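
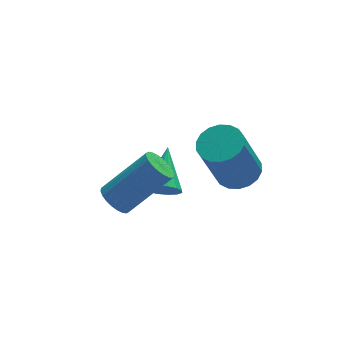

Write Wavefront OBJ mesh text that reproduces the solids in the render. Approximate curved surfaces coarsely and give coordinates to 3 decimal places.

v 1.099 2.925 -0.011
v 1.438 2.514 0.378
v 1.741 4.255 0.831
v 1.647 2.58 0.116
v 1.709 2.738 -0.18
v 1.608 2.946 -0.432
v 1.37 3.149 -0.57
v 1.06 3.291 -0.559
v 0.76 3.336 -0.401
v 0.551 3.271 -0.139
v 0.489 3.113 0.157
v 0.591 2.904 0.409
v 0.828 2.702 0.547
v 1.138 2.559 0.536
v 3.392 2.158 1.029
v 4.087 2.375 1.334
v 3.324 2.04 3.316
v 2.628 1.822 3.011
v 3.911 2.679 1.317
v 3.148 2.343 3.299
v 3.631 2.879 1.244
v 2.868 2.544 3.225
v 3.305 2.937 1.127
v 2.541 2.601 3.109
v 2.995 2.84 0.992
v 2.232 2.505 2.974
v 2.764 2.608 0.864
v 2.001 2.273 2.845
v 2.657 2.287 0.768
v 1.894 1.951 2.75
v 2.696 1.94 0.724
v 1.933 1.605 2.706
v 2.872 1.637 0.741
v 2.109 1.301 2.723
v 3.152 1.436 0.815
v 2.389 1.101 2.796
v 3.479 1.379 0.931
v 2.715 1.043 2.913
v 3.788 1.475 1.066
v 3.025 1.14 3.048
v 4.019 1.707 1.195
v 3.256 1.372 3.176
v 4.126 2.029 1.29
v 3.363 1.693 3.272
v -0.761 2.011 0.987
v -0.389 2.318 0.598
v 1.094 2.276 1.983
v 0.721 1.969 2.373
v -0.494 2.5 0.716
v 0.989 2.459 2.102
v -0.641 2.609 0.876
v 0.842 2.567 2.261
v -0.805 2.626 1.052
v 0.678 2.584 2.438
v -0.963 2.549 1.219
v 0.52 2.508 2.605
v -1.09 2.391 1.35
v 0.393 2.349 2.736
v -1.167 2.175 1.426
v 0.316 2.133 2.812
v -1.183 1.934 1.436
v 0.3 1.892 2.821
v -1.134 1.704 1.377
v 0.349 1.662 2.762
v -1.029 1.521 1.258
v 0.454 1.48 2.644
v -0.882 1.413 1.099
v 0.601 1.371 2.484
v -0.718 1.396 0.922
v 0.765 1.354 2.308
v -0.56 1.472 0.755
v 0.923 1.431 2.141
v -0.433 1.631 0.624
v 1.05 1.589 2.01
v -0.356 1.847 0.548
v 1.127 1.805 1.934
v -0.34 2.088 0.539
v 1.143 2.046 1.924
f 2 1 4
f 2 4 3
f 4 1 5
f 4 5 3
f 5 1 6
f 5 6 3
f 6 1 7
f 6 7 3
f 7 1 8
f 7 8 3
f 8 1 9
f 8 9 3
f 9 1 10
f 9 10 3
f 10 1 11
f 10 11 3
f 11 1 12
f 11 12 3
f 12 1 13
f 12 13 3
f 13 1 14
f 13 14 3
f 14 1 2
f 14 2 3
f 16 15 19
f 16 19 17
f 17 19 20
f 17 20 18
f 19 15 21
f 19 21 20
f 20 21 22
f 20 22 18
f 21 15 23
f 21 23 22
f 22 23 24
f 22 24 18
f 23 15 25
f 23 25 24
f 24 25 26
f 24 26 18
f 25 15 27
f 25 27 26
f 26 27 28
f 26 28 18
f 27 15 29
f 27 29 28
f 28 29 30
f 28 30 18
f 29 15 31
f 29 31 30
f 30 31 32
f 30 32 18
f 31 15 33
f 31 33 32
f 32 33 34
f 32 34 18
f 33 15 35
f 33 35 34
f 34 35 36
f 34 36 18
f 35 15 37
f 35 37 36
f 36 37 38
f 36 38 18
f 37 15 39
f 37 39 38
f 38 39 40
f 38 40 18
f 39 15 41
f 39 41 40
f 40 41 42
f 40 42 18
f 41 15 43
f 41 43 42
f 42 43 44
f 42 44 18
f 43 15 16
f 43 16 44
f 44 16 17
f 44 17 18
f 46 45 49
f 46 49 47
f 47 49 50
f 47 50 48
f 49 45 51
f 49 51 50
f 50 51 52
f 50 52 48
f 51 45 53
f 51 53 52
f 52 53 54
f 52 54 48
f 53 45 55
f 53 55 54
f 54 55 56
f 54 56 48
f 55 45 57
f 55 57 56
f 56 57 58
f 56 58 48
f 57 45 59
f 57 59 58
f 58 59 60
f 58 60 48
f 59 45 61
f 59 61 60
f 60 61 62
f 60 62 48
f 61 45 63
f 61 63 62
f 62 63 64
f 62 64 48
f 63 45 65
f 63 65 64
f 64 65 66
f 64 66 48
f 65 45 67
f 65 67 66
f 66 67 68
f 66 68 48
f 67 45 69
f 67 69 68
f 68 69 70
f 68 70 48
f 69 45 71
f 69 71 70
f 70 71 72
f 70 72 48
f 71 45 73
f 71 73 72
f 72 73 74
f 72 74 48
f 73 45 75
f 73 75 74
f 74 75 76
f 74 76 48
f 75 45 77
f 75 77 76
f 76 77 78
f 76 78 48
f 77 45 46
f 77 46 78
f 78 46 47
f 78 47 48



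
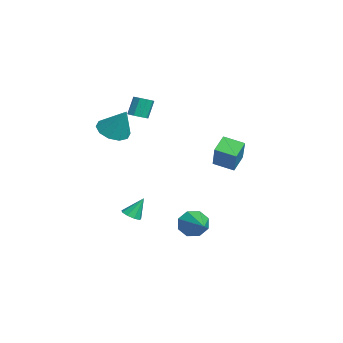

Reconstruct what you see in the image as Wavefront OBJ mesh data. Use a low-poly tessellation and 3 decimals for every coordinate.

v -3.028 2.234 0.694
v -1.87 2.115 2.145
v -2.479 3.289 0.343
v -1.322 3.17 1.794
v -2.278 1.63 0.046
v -1.121 1.511 1.497
v -1.73 2.685 -0.305
v -0.572 2.566 1.146
v -3.522 -2.197 3.29
v -3.06 -2.472 3.509
v -3.376 -2.097 4.648
v -3.838 -1.823 4.43
v -2.964 -2.099 3.413
v -3.28 -1.724 4.552
v -3.129 -1.772 3.26
v -3.445 -1.398 4.399
v -3.478 -1.644 3.121
v -3.793 -1.27 4.26
v -3.847 -1.775 3.061
v -4.163 -1.401 4.201
v -4.065 -2.104 3.109
v -4.381 -1.729 4.248
v -4.028 -2.476 3.242
v -4.344 -2.101 4.381
v -3.755 -2.718 3.397
v -4.071 -2.343 4.536
v -3.373 -2.716 3.503
v -3.688 -2.341 4.642
v 2.434 -0.198 -2.289
v 2.706 -0.573 -3.025
v 4.266 0.038 -1.731
v 2.639 0.087 -3.085
v 2.452 0.58 -2.678
v 2.254 0.617 -2.043
v 2.161 0.177 -1.552
v 2.228 -0.483 -1.493
v 2.415 -0.976 -1.899
v 2.613 -1.013 -2.534
v -1.518 -3.755 3.072
v -0.66 -4.105 2.785
v -0.762 -3.145 4.588
v -0.708 -3.542 2.583
v -1.066 -3.061 2.567
v -1.596 -2.845 2.745
v -2.097 -2.977 3.048
v -2.376 -3.405 3.36
v -2.328 -3.968 3.562
v -1.971 -4.449 3.577
v -1.44 -4.665 3.4
v -0.94 -4.533 3.097
v 2.825 -3.416 -1.31
v 3.3 -3.673 -1.127
v 2.755 -2.764 -0.21
v 3.39 -3.344 -1.316
v 3.216 -3.049 -1.502
v 2.859 -2.926 -1.598
v 2.486 -3.032 -1.559
v 2.271 -3.318 -1.403
v 2.316 -3.649 -1.203
v 2.598 -3.872 -1.053
v 2.987 -3.881 -1.023
f 2 4 1
f 5 2 1
f 1 4 3
f 3 5 1
f 2 8 4
f 6 2 5
f 6 8 2
f 4 8 3
f 7 5 3
f 3 8 7
f 7 6 5
f 8 6 7
f 10 9 13
f 10 13 11
f 11 13 14
f 11 14 12
f 13 9 15
f 13 15 14
f 14 15 16
f 14 16 12
f 15 9 17
f 15 17 16
f 16 17 18
f 16 18 12
f 17 9 19
f 17 19 18
f 18 19 20
f 18 20 12
f 19 9 21
f 19 21 20
f 20 21 22
f 20 22 12
f 21 9 23
f 21 23 22
f 22 23 24
f 22 24 12
f 23 9 25
f 23 25 24
f 24 25 26
f 24 26 12
f 25 9 27
f 25 27 26
f 26 27 28
f 26 28 12
f 27 9 10
f 27 10 28
f 28 10 11
f 28 11 12
f 30 29 32
f 30 32 31
f 32 29 33
f 32 33 31
f 33 29 34
f 33 34 31
f 34 29 35
f 34 35 31
f 35 29 36
f 35 36 31
f 36 29 37
f 36 37 31
f 37 29 38
f 37 38 31
f 38 29 30
f 38 30 31
f 40 39 42
f 40 42 41
f 42 39 43
f 42 43 41
f 43 39 44
f 43 44 41
f 44 39 45
f 44 45 41
f 45 39 46
f 45 46 41
f 46 39 47
f 46 47 41
f 47 39 48
f 47 48 41
f 48 39 49
f 48 49 41
f 49 39 50
f 49 50 41
f 50 39 40
f 50 40 41
f 52 51 54
f 52 54 53
f 54 51 55
f 54 55 53
f 55 51 56
f 55 56 53
f 56 51 57
f 56 57 53
f 57 51 58
f 57 58 53
f 58 51 59
f 58 59 53
f 59 51 60
f 59 60 53
f 60 51 61
f 60 61 53
f 61 51 52
f 61 52 53



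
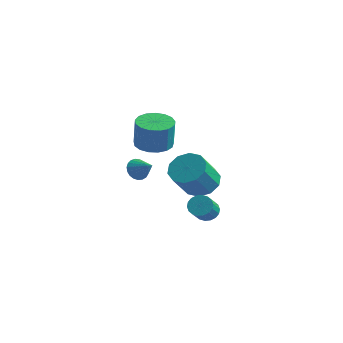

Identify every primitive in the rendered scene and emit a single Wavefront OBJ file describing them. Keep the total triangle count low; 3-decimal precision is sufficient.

v 3.375 -1.436 -0.285
v 3.791 -1.698 -0.694
v 4.061 -2.626 0.175
v 3.645 -2.364 0.585
v 3.953 -1.514 -0.548
v 4.223 -2.443 0.321
v 4 -1.315 -0.35
v 4.27 -2.243 0.519
v 3.923 -1.14 -0.139
v 4.194 -2.068 0.73
v 3.738 -1.023 0.043
v 4.008 -1.951 0.912
v 3.481 -0.988 0.16
v 3.751 -1.916 1.03
v 3.203 -1.042 0.19
v 3.473 -1.97 1.059
v 2.959 -1.174 0.125
v 3.229 -2.102 0.994
v 2.797 -1.357 -0.021
v 3.067 -2.286 0.848
v 2.75 -1.557 -0.219
v 3.02 -2.485 0.65
v 2.826 -1.732 -0.43
v 3.097 -2.66 0.439
v 3.012 -1.849 -0.612
v 3.282 -2.777 0.257
v 3.269 -1.884 -0.73
v 3.539 -2.812 0.14
v 3.547 -1.83 -0.759
v 3.817 -2.758 0.11
v -1.722 -0.302 0.396
v -1.435 -0.648 -0.114
v -0.698 -0.438 1.064
v -1.36 -0.382 -0.174
v -1.347 -0.102 -0.136
v -1.4 0.143 -0.006
v -1.508 0.312 0.194
v -1.653 0.374 0.429
v -1.81 0.32 0.658
v -1.951 0.158 0.841
v -2.053 -0.083 0.948
v -2.098 -0.362 0.959
v -2.077 -0.631 0.872
v -1.995 -0.842 0.704
v -1.866 -0.96 0.482
v -1.712 -0.965 0.245
v -1.559 -0.854 0.034
v -3.009 2.663 0.623
v -1.999 2.456 0.489
v -1.8 2.33 2.183
v -2.811 2.537 2.317
v -2.015 2.952 0.528
v -1.816 2.826 2.222
v -2.258 3.382 0.589
v -2.06 3.256 2.282
v -2.674 3.647 0.657
v -2.476 3.521 2.351
v -3.167 3.687 0.718
v -2.968 3.561 2.412
v -3.623 3.492 0.757
v -3.425 3.366 2.451
v -3.939 3.107 0.765
v -3.74 2.981 2.459
v -4.042 2.621 0.741
v -3.843 2.495 2.435
v -3.908 2.144 0.69
v -3.71 2.018 2.384
v -3.568 1.786 0.623
v -3.37 1.66 2.317
v -3.101 1.629 0.557
v -2.902 1.503 2.251
v -2.612 1.709 0.506
v -2.414 1.583 2.199
v -2.214 2.008 0.481
v -2.016 1.881 2.175
v 1.666 0.444 0.32
v 2.694 0.504 0.364
v 2.701 -0.703 1.844
v 1.674 -0.764 1.8
v 2.453 0.96 0.737
v 2.461 -0.247 2.218
v 1.912 1.219 0.951
v 1.92 0.012 2.431
v 1.277 1.182 0.924
v 1.285 -0.025 2.404
v 0.791 0.862 0.666
v 0.799 -0.345 2.146
v 0.639 0.383 0.276
v 0.646 -0.824 1.756
v 0.879 -0.073 -0.098
v 0.887 -1.28 1.383
v 1.42 -0.332 -0.311
v 1.428 -1.539 1.169
v 2.055 -0.295 -0.284
v 2.063 -1.502 1.196
v 2.541 0.025 -0.026
v 2.549 -1.182 1.454
f 2 1 5
f 2 5 3
f 3 5 6
f 3 6 4
f 5 1 7
f 5 7 6
f 6 7 8
f 6 8 4
f 7 1 9
f 7 9 8
f 8 9 10
f 8 10 4
f 9 1 11
f 9 11 10
f 10 11 12
f 10 12 4
f 11 1 13
f 11 13 12
f 12 13 14
f 12 14 4
f 13 1 15
f 13 15 14
f 14 15 16
f 14 16 4
f 15 1 17
f 15 17 16
f 16 17 18
f 16 18 4
f 17 1 19
f 17 19 18
f 18 19 20
f 18 20 4
f 19 1 21
f 19 21 20
f 20 21 22
f 20 22 4
f 21 1 23
f 21 23 22
f 22 23 24
f 22 24 4
f 23 1 25
f 23 25 24
f 24 25 26
f 24 26 4
f 25 1 27
f 25 27 26
f 26 27 28
f 26 28 4
f 27 1 29
f 27 29 28
f 28 29 30
f 28 30 4
f 29 1 2
f 29 2 30
f 30 2 3
f 30 3 4
f 32 31 34
f 32 34 33
f 34 31 35
f 34 35 33
f 35 31 36
f 35 36 33
f 36 31 37
f 36 37 33
f 37 31 38
f 37 38 33
f 38 31 39
f 38 39 33
f 39 31 40
f 39 40 33
f 40 31 41
f 40 41 33
f 41 31 42
f 41 42 33
f 42 31 43
f 42 43 33
f 43 31 44
f 43 44 33
f 44 31 45
f 44 45 33
f 45 31 46
f 45 46 33
f 46 31 47
f 46 47 33
f 47 31 32
f 47 32 33
f 49 48 52
f 49 52 50
f 50 52 53
f 50 53 51
f 52 48 54
f 52 54 53
f 53 54 55
f 53 55 51
f 54 48 56
f 54 56 55
f 55 56 57
f 55 57 51
f 56 48 58
f 56 58 57
f 57 58 59
f 57 59 51
f 58 48 60
f 58 60 59
f 59 60 61
f 59 61 51
f 60 48 62
f 60 62 61
f 61 62 63
f 61 63 51
f 62 48 64
f 62 64 63
f 63 64 65
f 63 65 51
f 64 48 66
f 64 66 65
f 65 66 67
f 65 67 51
f 66 48 68
f 66 68 67
f 67 68 69
f 67 69 51
f 68 48 70
f 68 70 69
f 69 70 71
f 69 71 51
f 70 48 72
f 70 72 71
f 71 72 73
f 71 73 51
f 72 48 74
f 72 74 73
f 73 74 75
f 73 75 51
f 74 48 49
f 74 49 75
f 75 49 50
f 75 50 51
f 77 76 80
f 77 80 78
f 78 80 81
f 78 81 79
f 80 76 82
f 80 82 81
f 81 82 83
f 81 83 79
f 82 76 84
f 82 84 83
f 83 84 85
f 83 85 79
f 84 76 86
f 84 86 85
f 85 86 87
f 85 87 79
f 86 76 88
f 86 88 87
f 87 88 89
f 87 89 79
f 88 76 90
f 88 90 89
f 89 90 91
f 89 91 79
f 90 76 92
f 90 92 91
f 91 92 93
f 91 93 79
f 92 76 94
f 92 94 93
f 93 94 95
f 93 95 79
f 94 76 96
f 94 96 95
f 95 96 97
f 95 97 79
f 96 76 77
f 96 77 97
f 97 77 78
f 97 78 79



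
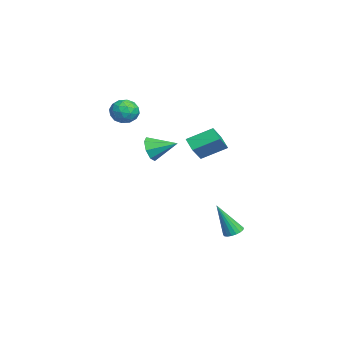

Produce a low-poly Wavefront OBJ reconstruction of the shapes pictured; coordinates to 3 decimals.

v 0.219 -1.261 1.171
v 0.58 -1.588 1.818
v 0.561 0.101 1.669
v 0.97 -1.512 1.342
v 0.92 -1.289 0.765
v 0.459 -1.049 0.427
v -0.142 -0.933 0.524
v -0.532 -1.01 1
v -0.482 -1.233 1.576
v -0.021 -1.473 1.915
v 0.466 0.951 1.3
v 1.485 0.478 2.263
v 0.417 2.321 2.023
v 1.437 1.848 2.987
v 1.103 1.252 0.773
v 2.123 0.779 1.737
v 1.055 2.622 1.497
v 2.074 2.149 2.46
v -0.818 -1.863 3.752
v -0.267 -1.962 3.138
v -0.753 -3.178 4.022
v -0.202 -3.277 3.408
v 0.012 -2.863 4.095
v -0.028 -2.05 3.928
v -0.992 -3.09 3.232
v -1.032 -2.277 3.065
v -0.375 -2.72 2.816
v 0.246 -2.58 3.35
v -1.266 -2.56 3.81
v -0.645 -2.42 4.344
v -0.548 -1.797 3.421
v -0.472 -3.343 3.739
v -0.346 -3.1 4.143
v -0.022 -3.158 3.782
v -0.407 -1.849 3.886
v -0.084 -1.907 3.525
v 0.08 -2.437 4.088
v -0.936 -3.233 3.635
v -0.613 -3.291 3.274
v -0.998 -1.982 3.378
v -0.674 -2.04 3.017
v -1.1 -2.703 3.072
v -0.288 -2.301 2.871
v -0.25 -3.074 3.03
v -0.714 -2.964 2.926
v -0.738 -2.486 2.828
v 0.077 -2.219 3.185
v 0.115 -2.991 3.344
v 0.241 -2.748 3.748
v 0.218 -2.27 3.65
v 0.014 -2.664 2.996
v -1.135 -2.149 3.816
v -1.097 -2.921 3.975
v -1.238 -2.87 3.51
v -1.261 -2.392 3.412
v -0.77 -2.066 4.13
v -0.732 -2.839 4.289
v -0.282 -2.654 4.332
v -0.306 -2.176 4.234
v -1.034 -2.476 4.164
v 2.204 2.864 -3.913
v 2.756 2.742 -3.98
v 2.236 1.996 -2.067
v 2.762 2.971 -3.872
v 2.658 3.179 -3.772
v 2.463 3.325 -3.7
v 2.217 3.38 -3.67
v 1.969 3.333 -3.688
v 1.767 3.193 -3.75
v 1.651 2.987 -3.845
v 1.645 2.758 -3.953
v 1.75 2.55 -4.053
v 1.944 2.404 -4.125
v 2.19 2.349 -4.155
v 2.439 2.396 -4.137
v 2.641 2.536 -4.075
f 2 1 4
f 2 4 3
f 4 1 5
f 4 5 3
f 5 1 6
f 5 6 3
f 6 1 7
f 6 7 3
f 7 1 8
f 7 8 3
f 8 1 9
f 8 9 3
f 9 1 10
f 9 10 3
f 10 1 2
f 10 2 3
f 12 14 11
f 15 12 11
f 11 14 13
f 13 15 11
f 12 18 14
f 16 12 15
f 16 18 12
f 14 18 13
f 17 15 13
f 13 18 17
f 17 16 15
f 18 16 17
f 19 56 35
f 56 30 59
f 35 59 24
f 56 59 35
f 19 35 31
f 35 24 36
f 31 36 20
f 35 36 31
f 19 31 40
f 31 20 41
f 40 41 26
f 31 41 40
f 19 40 52
f 40 26 55
f 52 55 29
f 40 55 52
f 19 52 56
f 52 29 60
f 56 60 30
f 52 60 56
f 20 36 47
f 36 24 50
f 47 50 28
f 36 50 47
f 24 59 37
f 59 30 58
f 37 58 23
f 59 58 37
f 30 60 57
f 60 29 53
f 57 53 21
f 60 53 57
f 29 55 54
f 55 26 42
f 54 42 25
f 55 42 54
f 26 41 46
f 41 20 43
f 46 43 27
f 41 43 46
f 22 48 34
f 48 28 49
f 34 49 23
f 48 49 34
f 22 34 32
f 34 23 33
f 32 33 21
f 34 33 32
f 22 32 39
f 32 21 38
f 39 38 25
f 32 38 39
f 22 39 44
f 39 25 45
f 44 45 27
f 39 45 44
f 22 44 48
f 44 27 51
f 48 51 28
f 44 51 48
f 23 49 37
f 49 28 50
f 37 50 24
f 49 50 37
f 21 33 57
f 33 23 58
f 57 58 30
f 33 58 57
f 25 38 54
f 38 21 53
f 54 53 29
f 38 53 54
f 27 45 46
f 45 25 42
f 46 42 26
f 45 42 46
f 28 51 47
f 51 27 43
f 47 43 20
f 51 43 47
f 62 61 64
f 62 64 63
f 64 61 65
f 64 65 63
f 65 61 66
f 65 66 63
f 66 61 67
f 66 67 63
f 67 61 68
f 67 68 63
f 68 61 69
f 68 69 63
f 69 61 70
f 69 70 63
f 70 61 71
f 70 71 63
f 71 61 72
f 71 72 63
f 72 61 73
f 72 73 63
f 73 61 74
f 73 74 63
f 74 61 75
f 74 75 63
f 75 61 76
f 75 76 63
f 76 61 62
f 76 62 63



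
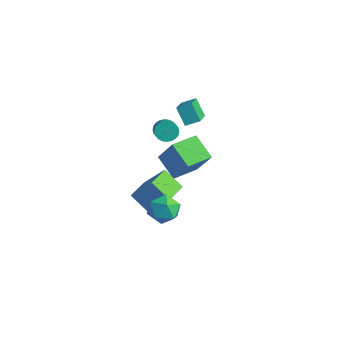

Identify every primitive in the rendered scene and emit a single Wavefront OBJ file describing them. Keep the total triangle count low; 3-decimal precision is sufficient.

v -1.494 1.21 -1.109
v -2.914 1.282 -0.16
v -1.444 2.879 -1.16
v -2.864 2.95 -0.211
v -0.276 1.23 0.711
v -1.696 1.301 1.66
v -0.226 2.898 0.66
v -1.646 2.97 1.609
v 2.715 -2.402 1.739
v 3.47 -2.695 1.173
v 2.67 -3.845 2.427
v 3.425 -4.138 1.861
v 3.572 -3.466 2.57
v 3.599 -2.574 2.145
v 2.541 -3.966 1.455
v 2.568 -3.074 1.03
v 3.362 -3.662 0.997
v 3.999 -3.353 1.687
v 2.141 -3.187 1.913
v 2.778 -2.878 2.603
v -3.341 2.963 2.968
v -2.836 3.64 3.331
v -4.474 4.289 2.074
v -3.969 4.966 2.437
v -2.551 2.934 1.923
v -2.046 3.611 2.286
v -3.684 4.26 1.029
v -3.179 4.937 1.392
v -4.164 2.821 0.678
v -3.681 3.071 0.237
v -2.894 2.55 0.801
v -3.376 2.299 1.242
v -3.687 3.268 0.426
v -2.9 2.746 0.991
v -3.765 3.396 0.654
v -2.978 2.874 1.219
v -3.904 3.437 0.886
v -3.117 2.915 1.45
v -4.083 3.384 1.086
v -3.296 2.862 1.65
v -4.274 3.245 1.224
v -3.486 2.724 1.788
v -4.447 3.042 1.278
v -3.66 2.52 1.843
v -4.578 2.805 1.242
v -3.791 2.283 1.806
v -4.646 2.57 1.119
v -3.859 2.049 1.683
v -4.64 2.374 0.929
v -3.853 1.852 1.494
v -4.562 2.246 0.701
v -3.775 1.724 1.266
v -4.423 2.205 0.47
v -3.636 1.683 1.034
v -4.244 2.258 0.27
v -3.457 1.736 0.834
v -4.054 2.396 0.132
v -3.266 1.875 0.696
v -3.88 2.6 0.077
v -3.093 2.078 0.642
v -3.749 2.837 0.114
v -2.962 2.315 0.678
v -0.452 -2.638 0.237
v 0.442 -1.934 1.514
v -1.266 -1.051 -0.068
v -0.373 -0.347 1.209
v 0.613 -2.273 -0.709
v 1.506 -1.569 0.568
v -0.202 -0.686 -1.014
v 0.692 0.018 0.263
f 2 4 1
f 5 2 1
f 1 4 3
f 3 5 1
f 2 8 4
f 6 2 5
f 6 8 2
f 4 8 3
f 7 5 3
f 3 8 7
f 7 6 5
f 8 6 7
f 9 20 14
f 9 14 10
f 9 10 16
f 9 16 19
f 9 19 20
f 10 14 18
f 14 20 13
f 20 19 11
f 19 16 15
f 16 10 17
f 12 18 13
f 12 13 11
f 12 11 15
f 12 15 17
f 12 17 18
f 13 18 14
f 11 13 20
f 15 11 19
f 17 15 16
f 18 17 10
f 22 24 21
f 25 22 21
f 21 24 23
f 23 25 21
f 22 28 24
f 26 22 25
f 26 28 22
f 24 28 23
f 27 25 23
f 23 28 27
f 27 26 25
f 28 26 27
f 30 29 33
f 30 33 31
f 31 33 34
f 31 34 32
f 33 29 35
f 33 35 34
f 34 35 36
f 34 36 32
f 35 29 37
f 35 37 36
f 36 37 38
f 36 38 32
f 37 29 39
f 37 39 38
f 38 39 40
f 38 40 32
f 39 29 41
f 39 41 40
f 40 41 42
f 40 42 32
f 41 29 43
f 41 43 42
f 42 43 44
f 42 44 32
f 43 29 45
f 43 45 44
f 44 45 46
f 44 46 32
f 45 29 47
f 45 47 46
f 46 47 48
f 46 48 32
f 47 29 49
f 47 49 48
f 48 49 50
f 48 50 32
f 49 29 51
f 49 51 50
f 50 51 52
f 50 52 32
f 51 29 53
f 51 53 52
f 52 53 54
f 52 54 32
f 53 29 55
f 53 55 54
f 54 55 56
f 54 56 32
f 55 29 57
f 55 57 56
f 56 57 58
f 56 58 32
f 57 29 59
f 57 59 58
f 58 59 60
f 58 60 32
f 59 29 61
f 59 61 60
f 60 61 62
f 60 62 32
f 61 29 30
f 61 30 62
f 62 30 31
f 62 31 32
f 64 66 63
f 67 64 63
f 63 66 65
f 65 67 63
f 64 70 66
f 68 64 67
f 68 70 64
f 66 70 65
f 69 67 65
f 65 70 69
f 69 68 67
f 70 68 69



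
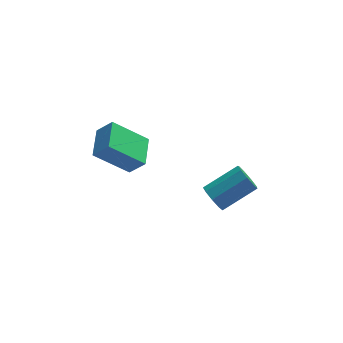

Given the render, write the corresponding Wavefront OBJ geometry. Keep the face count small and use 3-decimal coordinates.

v -3.438 -2.524 2.325
v -2.756 -2.785 3.135
v -3.154 -1.02 2.572
v -2.473 -1.281 3.381
v -1.867 -2.599 0.979
v -1.186 -2.86 1.788
v -1.584 -1.095 1.225
v -0.902 -1.356 2.035
v 1.968 -1.429 -2.681
v 2.202 -1.079 -3.302
v 3.845 -0.541 -2.38
v 3.612 -0.891 -1.759
v 1.932 -0.756 -3.009
v 3.575 -0.217 -2.087
v 1.679 -0.748 -2.563
v 3.322 -0.209 -1.641
v 1.561 -1.058 -2.172
v 3.204 -0.52 -1.25
v 1.634 -1.543 -2.019
v 3.277 -1.004 -1.097
v 1.863 -1.974 -2.176
v 3.507 -1.435 -1.254
v 2.142 -2.15 -2.569
v 3.785 -1.612 -1.647
v 2.339 -1.989 -3.015
v 3.982 -1.451 -2.092
v 2.363 -1.566 -3.304
v 4.006 -1.028 -2.382
f 2 4 1
f 5 2 1
f 1 4 3
f 3 5 1
f 2 8 4
f 6 2 5
f 6 8 2
f 4 8 3
f 7 5 3
f 3 8 7
f 7 6 5
f 8 6 7
f 10 9 13
f 10 13 11
f 11 13 14
f 11 14 12
f 13 9 15
f 13 15 14
f 14 15 16
f 14 16 12
f 15 9 17
f 15 17 16
f 16 17 18
f 16 18 12
f 17 9 19
f 17 19 18
f 18 19 20
f 18 20 12
f 19 9 21
f 19 21 20
f 20 21 22
f 20 22 12
f 21 9 23
f 21 23 22
f 22 23 24
f 22 24 12
f 23 9 25
f 23 25 24
f 24 25 26
f 24 26 12
f 25 9 27
f 25 27 26
f 26 27 28
f 26 28 12
f 27 9 10
f 27 10 28
f 28 10 11
f 28 11 12



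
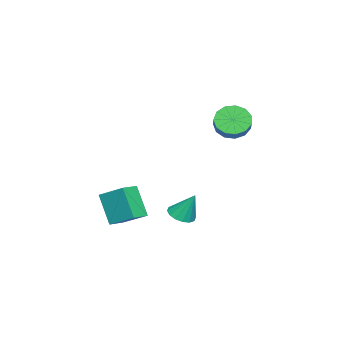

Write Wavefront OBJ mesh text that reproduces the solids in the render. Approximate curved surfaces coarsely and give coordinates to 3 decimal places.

v 0.315 -5.019 -2.36
v 0.631 -3.53 -1.517
v -0.716 -4.69 -2.555
v -0.4 -3.201 -1.712
v 0.92 -4.159 -4.108
v 1.236 -2.67 -3.265
v -0.111 -3.83 -4.303
v 0.205 -2.341 -3.46
v -2.593 1.188 2.512
v -2.148 1.505 1.698
v -1.183 1.889 2.375
v -1.627 1.572 3.188
v -2.448 1.928 1.886
v -1.483 2.312 2.563
v -2.794 2.117 2.273
v -1.829 2.501 2.949
v -3.077 2.01 2.735
v -2.111 2.394 3.412
v -3.205 1.643 3.127
v -2.239 2.027 3.804
v -3.139 1.131 3.323
v -2.174 1.515 4
v -2.9 0.637 3.262
v -1.934 1.021 3.939
v -2.563 0.318 2.962
v -1.597 0.702 3.639
v -2.236 0.276 2.52
v -1.27 0.659 3.196
v -2.022 0.522 2.074
v -1.056 0.906 2.751
v -1.989 0.981 1.768
v -1.024 1.365 2.445
v -2.263 -1.474 -4.183
v -1.444 -1.502 -4.225
v -2.157 -0.666 -2.657
v -1.551 -1.136 -4.411
v -1.849 -0.86 -4.536
v -2.258 -0.749 -4.567
v -2.668 -0.833 -4.495
v -2.969 -1.088 -4.339
v -3.081 -1.446 -4.141
v -2.974 -1.812 -3.955
v -2.676 -2.088 -3.83
v -2.268 -2.199 -3.799
v -1.858 -2.115 -3.871
v -1.556 -1.86 -4.027
f 2 4 1
f 5 2 1
f 1 4 3
f 3 5 1
f 2 8 4
f 6 2 5
f 6 8 2
f 4 8 3
f 7 5 3
f 3 8 7
f 7 6 5
f 8 6 7
f 10 9 13
f 10 13 11
f 11 13 14
f 11 14 12
f 13 9 15
f 13 15 14
f 14 15 16
f 14 16 12
f 15 9 17
f 15 17 16
f 16 17 18
f 16 18 12
f 17 9 19
f 17 19 18
f 18 19 20
f 18 20 12
f 19 9 21
f 19 21 20
f 20 21 22
f 20 22 12
f 21 9 23
f 21 23 22
f 22 23 24
f 22 24 12
f 23 9 25
f 23 25 24
f 24 25 26
f 24 26 12
f 25 9 27
f 25 27 26
f 26 27 28
f 26 28 12
f 27 9 29
f 27 29 28
f 28 29 30
f 28 30 12
f 29 9 31
f 29 31 30
f 30 31 32
f 30 32 12
f 31 9 10
f 31 10 32
f 32 10 11
f 32 11 12
f 34 33 36
f 34 36 35
f 36 33 37
f 36 37 35
f 37 33 38
f 37 38 35
f 38 33 39
f 38 39 35
f 39 33 40
f 39 40 35
f 40 33 41
f 40 41 35
f 41 33 42
f 41 42 35
f 42 33 43
f 42 43 35
f 43 33 44
f 43 44 35
f 44 33 45
f 44 45 35
f 45 33 46
f 45 46 35
f 46 33 34
f 46 34 35



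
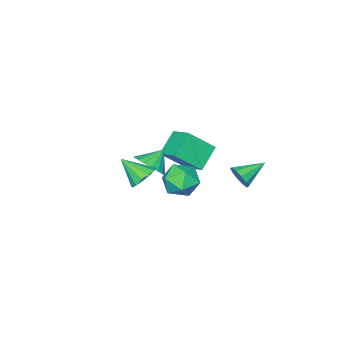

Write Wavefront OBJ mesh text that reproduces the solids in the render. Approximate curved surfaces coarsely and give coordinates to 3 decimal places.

v -0.066 2.382 -0.819
v 0.432 1.919 -0.058
v 0.128 1.041 -1.762
v 0.626 0.578 -1.001
v -0.374 0.763 -0.918
v -0.494 1.592 -0.336
v 1.054 1.368 -1.484
v 0.934 2.197 -0.902
v 1.124 1.293 -0.469
v 0.241 0.919 -0.12
v 0.319 2.041 -1.7
v -0.564 1.667 -1.351
v -3.218 -1.572 -3.341
v -4.399 -1.808 -2.381
v -2.999 -0.346 -2.77
v -4.18 -0.582 -1.81
v -2.08 -2.338 -2.13
v -3.261 -2.574 -1.17
v -1.861 -1.112 -1.559
v -3.042 -1.348 -0.599
v 0.964 0.076 -0.302
v 1.544 0.361 0.325
v 0.096 0.164 0.462
v 1.426 0.702 0.151
v 1.216 0.919 -0.113
v 0.957 0.969 -0.414
v 0.699 0.842 -0.693
v 0.493 0.563 -0.894
v 0.381 0.188 -0.978
v 0.385 -0.21 -0.928
v 0.503 -0.551 -0.754
v 0.713 -0.767 -0.491
v 0.972 -0.817 -0.189
v 1.23 -0.69 0.089
v 1.435 -0.411 0.291
v 1.547 -0.036 0.375
v -2.333 2.719 -1.431
v -2.003 3.147 -0.97
v -3.667 3.121 -0.849
v -2.091 3.379 -1.333
v -2.271 3.358 -1.732
v -2.475 3.094 -2.017
v -2.624 2.686 -2.077
v -2.663 2.29 -1.891
v -2.575 2.058 -1.529
v -2.395 2.079 -1.129
v -2.191 2.344 -0.845
v -2.041 2.752 -0.784
v 2.737 1.536 0.542
v 3.186 1.211 0.008
v 3.163 0.524 1.518
v 3.431 1.508 0.209
v 3.455 1.813 0.516
v 3.251 2.031 0.831
v 2.884 2.092 1.054
v 2.47 1.976 1.114
v 2.141 1.721 0.993
v 2.001 1.407 0.729
v 2.095 1.134 0.405
v 2.392 0.989 0.124
v 2.799 1.017 -0.024
f 1 12 6
f 1 6 2
f 1 2 8
f 1 8 11
f 1 11 12
f 2 6 10
f 6 12 5
f 12 11 3
f 11 8 7
f 8 2 9
f 4 10 5
f 4 5 3
f 4 3 7
f 4 7 9
f 4 9 10
f 5 10 6
f 3 5 12
f 7 3 11
f 9 7 8
f 10 9 2
f 14 16 13
f 17 14 13
f 13 16 15
f 15 17 13
f 14 20 16
f 18 14 17
f 18 20 14
f 16 20 15
f 19 17 15
f 15 20 19
f 19 18 17
f 20 18 19
f 22 21 24
f 22 24 23
f 24 21 25
f 24 25 23
f 25 21 26
f 25 26 23
f 26 21 27
f 26 27 23
f 27 21 28
f 27 28 23
f 28 21 29
f 28 29 23
f 29 21 30
f 29 30 23
f 30 21 31
f 30 31 23
f 31 21 32
f 31 32 23
f 32 21 33
f 32 33 23
f 33 21 34
f 33 34 23
f 34 21 35
f 34 35 23
f 35 21 36
f 35 36 23
f 36 21 22
f 36 22 23
f 38 37 40
f 38 40 39
f 40 37 41
f 40 41 39
f 41 37 42
f 41 42 39
f 42 37 43
f 42 43 39
f 43 37 44
f 43 44 39
f 44 37 45
f 44 45 39
f 45 37 46
f 45 46 39
f 46 37 47
f 46 47 39
f 47 37 48
f 47 48 39
f 48 37 38
f 48 38 39
f 50 49 52
f 50 52 51
f 52 49 53
f 52 53 51
f 53 49 54
f 53 54 51
f 54 49 55
f 54 55 51
f 55 49 56
f 55 56 51
f 56 49 57
f 56 57 51
f 57 49 58
f 57 58 51
f 58 49 59
f 58 59 51
f 59 49 60
f 59 60 51
f 60 49 61
f 60 61 51
f 61 49 50
f 61 50 51



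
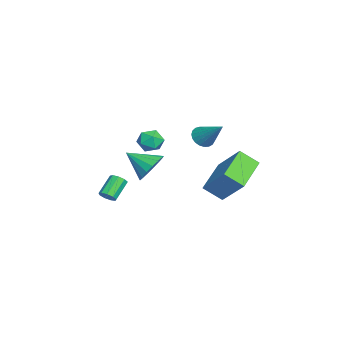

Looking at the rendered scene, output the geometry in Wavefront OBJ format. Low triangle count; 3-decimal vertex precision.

v -2.161 -3.421 -3.371
v -1.79 -3.392 -2.994
v -2.728 -2.87 -2.111
v -3.099 -2.899 -2.489
v -1.797 -3.083 -3.185
v -2.736 -2.562 -2.302
v -1.975 -2.933 -3.462
v -2.913 -2.411 -2.58
v -2.24 -3.011 -3.698
v -3.178 -2.489 -2.815
v -2.468 -3.28 -3.78
v -3.406 -2.759 -2.897
v -2.552 -3.616 -3.672
v -3.49 -3.094 -2.789
v -2.453 -3.86 -3.422
v -3.391 -3.338 -2.54
v -2.218 -3.899 -3.149
v -3.156 -3.377 -2.267
v -1.956 -3.714 -2.98
v -2.894 -3.192 -2.097
v -2.766 -1.41 1.175
v -2.378 -0.835 1.593
v -1.822 -1.385 0.267
v -1.434 -0.81 0.685
v -1.48 -1.563 0.979
v -2.063 -1.579 1.54
v -2.137 -0.641 0.32
v -2.72 -0.657 0.881
v -1.99 -0.36 1.065
v -1.584 -0.93 1.472
v -2.616 -1.29 0.388
v -2.21 -1.86 0.795
v 1.393 1.842 2.918
v 1.971 1.687 2.575
v 2.367 2.858 4.102
v 1.884 1.926 2.441
v 1.712 2.15 2.39
v 1.485 2.321 2.43
v 1.242 2.409 2.555
v 1.025 2.399 2.742
v 0.872 2.292 2.96
v 0.808 2.108 3.171
v 0.846 1.877 3.337
v 0.978 1.641 3.432
v 1.182 1.439 3.437
v 1.422 1.307 3.353
v 1.657 1.267 3.194
v 1.847 1.327 2.986
v 1.958 1.475 2.768
v 0.222 -0.854 0.023
v 1.2 -1.021 0.213
v -0.182 -2.206 0.917
v 1.058 -0.737 0.577
v 0.725 -0.48 0.815
v 0.276 -0.309 0.871
v -0.185 -0.263 0.733
v -0.552 -0.352 0.432
v -0.743 -0.556 0.038
v -0.712 -0.829 -0.36
v -0.467 -1.107 -0.671
v -0.065 -1.328 -0.822
v 0.404 -1.44 -0.78
v 0.83 -1.418 -0.554
v 1.118 -1.267 -0.196
v 0.975 2.6 0.752
v 1.974 3.7 2.25
v 1.035 3.595 -0.019
v 2.034 4.695 1.479
v 2.866 1.905 0.001
v 3.865 3.005 1.499
v 2.926 2.9 -0.77
v 3.925 4 0.728
f 2 1 5
f 2 5 3
f 3 5 6
f 3 6 4
f 5 1 7
f 5 7 6
f 6 7 8
f 6 8 4
f 7 1 9
f 7 9 8
f 8 9 10
f 8 10 4
f 9 1 11
f 9 11 10
f 10 11 12
f 10 12 4
f 11 1 13
f 11 13 12
f 12 13 14
f 12 14 4
f 13 1 15
f 13 15 14
f 14 15 16
f 14 16 4
f 15 1 17
f 15 17 16
f 16 17 18
f 16 18 4
f 17 1 19
f 17 19 18
f 18 19 20
f 18 20 4
f 19 1 2
f 19 2 20
f 20 2 3
f 20 3 4
f 21 32 26
f 21 26 22
f 21 22 28
f 21 28 31
f 21 31 32
f 22 26 30
f 26 32 25
f 32 31 23
f 31 28 27
f 28 22 29
f 24 30 25
f 24 25 23
f 24 23 27
f 24 27 29
f 24 29 30
f 25 30 26
f 23 25 32
f 27 23 31
f 29 27 28
f 30 29 22
f 34 33 36
f 34 36 35
f 36 33 37
f 36 37 35
f 37 33 38
f 37 38 35
f 38 33 39
f 38 39 35
f 39 33 40
f 39 40 35
f 40 33 41
f 40 41 35
f 41 33 42
f 41 42 35
f 42 33 43
f 42 43 35
f 43 33 44
f 43 44 35
f 44 33 45
f 44 45 35
f 45 33 46
f 45 46 35
f 46 33 47
f 46 47 35
f 47 33 48
f 47 48 35
f 48 33 49
f 48 49 35
f 49 33 34
f 49 34 35
f 51 50 53
f 51 53 52
f 53 50 54
f 53 54 52
f 54 50 55
f 54 55 52
f 55 50 56
f 55 56 52
f 56 50 57
f 56 57 52
f 57 50 58
f 57 58 52
f 58 50 59
f 58 59 52
f 59 50 60
f 59 60 52
f 60 50 61
f 60 61 52
f 61 50 62
f 61 62 52
f 62 50 63
f 62 63 52
f 63 50 64
f 63 64 52
f 64 50 51
f 64 51 52
f 66 68 65
f 69 66 65
f 65 68 67
f 67 69 65
f 66 72 68
f 70 66 69
f 70 72 66
f 68 72 67
f 71 69 67
f 67 72 71
f 71 70 69
f 72 70 71



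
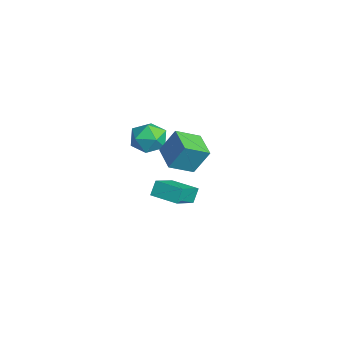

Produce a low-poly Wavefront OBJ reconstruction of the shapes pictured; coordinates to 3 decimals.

v -3.323 -2.374 -0.217
v -2.902 -2.971 0.786
v -5.018 -3.449 -0.146
v -4.597 -4.046 0.857
v -4.901 -2.845 0.932
v -3.854 -2.181 0.888
v -4.066 -4.239 -0.248
v -3.019 -3.575 -0.292
v -3.362 -4.124 0.766
v -3.877 -3.263 1.496
v -4.043 -3.157 -0.856
v -4.558 -2.296 -0.126
v 1.689 -3.814 3.05
v 1.908 -2.961 4.585
v 1.435 -2.348 2.271
v 1.654 -1.494 3.806
v 3.406 -3.686 2.734
v 3.625 -2.832 4.269
v 3.152 -2.219 1.955
v 3.371 -1.366 3.49
v -4.043 -2.098 -4.86
v -2.688 -3.398 -3.771
v -4.413 -1.695 -3.918
v -3.058 -2.994 -2.829
v -2.762 -0.806 -4.911
v -1.407 -2.105 -3.822
v -3.132 -0.402 -3.969
v -1.777 -1.702 -2.88
f 1 12 6
f 1 6 2
f 1 2 8
f 1 8 11
f 1 11 12
f 2 6 10
f 6 12 5
f 12 11 3
f 11 8 7
f 8 2 9
f 4 10 5
f 4 5 3
f 4 3 7
f 4 7 9
f 4 9 10
f 5 10 6
f 3 5 12
f 7 3 11
f 9 7 8
f 10 9 2
f 14 16 13
f 17 14 13
f 13 16 15
f 15 17 13
f 14 20 16
f 18 14 17
f 18 20 14
f 16 20 15
f 19 17 15
f 15 20 19
f 19 18 17
f 20 18 19
f 22 24 21
f 25 22 21
f 21 24 23
f 23 25 21
f 22 28 24
f 26 22 25
f 26 28 22
f 24 28 23
f 27 25 23
f 23 28 27
f 27 26 25
f 28 26 27



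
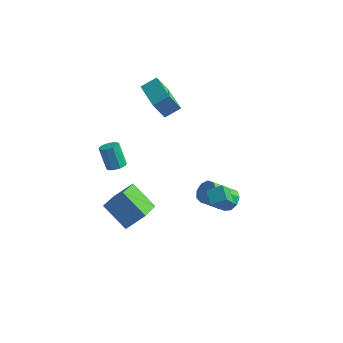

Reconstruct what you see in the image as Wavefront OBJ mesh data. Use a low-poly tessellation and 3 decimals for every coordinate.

v -3.804 3.202 2.375
v -4.193 2.705 3.511
v -3.224 3.833 2.849
v -3.614 3.337 3.986
v -2.426 1.983 2.314
v -2.816 1.487 3.451
v -1.847 2.615 2.789
v -2.236 2.118 3.925
v -1.708 -3.373 -1.95
v -3.074 -3.164 -0.893
v -2.141 -1.6 -2.861
v -3.508 -1.391 -1.804
v -0.952 -2.749 -1.096
v -2.319 -2.54 -0.039
v -1.386 -0.976 -2.007
v -2.752 -0.767 -0.95
v -1.842 -3.895 3.299
v -1.472 -4.17 3.518
v -1.988 -3.96 4.659
v -2.358 -3.685 4.441
v -1.376 -3.835 3.499
v -1.893 -3.625 4.64
v -1.499 -3.528 3.387
v -2.015 -3.318 4.528
v -1.782 -3.393 3.234
v -2.298 -3.183 4.375
v -2.093 -3.493 3.112
v -2.609 -3.283 4.253
v -2.286 -3.781 3.077
v -2.803 -3.571 4.218
v -2.272 -4.122 3.147
v -2.788 -3.912 4.288
v -2.056 -4.358 3.288
v -2.573 -4.147 4.429
v -1.74 -4.376 3.434
v -2.257 -4.166 4.575
v 1.807 -0.893 0.251
v 1.708 -1.516 1.065
v 2.477 -0.52 0.617
v 2.379 -1.143 1.432
v 2.341 -1.477 -0.132
v 2.243 -2.1 0.683
v 3.012 -1.104 0.235
v 2.913 -1.727 1.049
v 2.051 0.363 -1.105
v 2.398 -0.175 -1.303
v 1.556 -1.12 -0.214
v 1.209 -0.583 -0.015
v 2.614 0.032 -0.956
v 1.772 -0.914 0.133
v 2.567 0.393 -0.679
v 1.725 -0.552 0.41
v 2.279 0.741 -0.601
v 1.437 -0.205 0.489
v 1.883 0.911 -0.758
v 1.042 -0.034 0.331
v 1.567 0.825 -1.078
v 0.725 -0.12 0.011
v 1.476 0.522 -1.41
v 0.635 -0.423 -0.321
v 1.655 0.145 -1.599
v 0.813 -0.8 -0.51
v 2.019 -0.13 -1.557
v 1.177 -1.076 -0.468
f 2 4 1
f 5 2 1
f 1 4 3
f 3 5 1
f 2 8 4
f 6 2 5
f 6 8 2
f 4 8 3
f 7 5 3
f 3 8 7
f 7 6 5
f 8 6 7
f 10 12 9
f 13 10 9
f 9 12 11
f 11 13 9
f 10 16 12
f 14 10 13
f 14 16 10
f 12 16 11
f 15 13 11
f 11 16 15
f 15 14 13
f 16 14 15
f 18 17 21
f 18 21 19
f 19 21 22
f 19 22 20
f 21 17 23
f 21 23 22
f 22 23 24
f 22 24 20
f 23 17 25
f 23 25 24
f 24 25 26
f 24 26 20
f 25 17 27
f 25 27 26
f 26 27 28
f 26 28 20
f 27 17 29
f 27 29 28
f 28 29 30
f 28 30 20
f 29 17 31
f 29 31 30
f 30 31 32
f 30 32 20
f 31 17 33
f 31 33 32
f 32 33 34
f 32 34 20
f 33 17 35
f 33 35 34
f 34 35 36
f 34 36 20
f 35 17 18
f 35 18 36
f 36 18 19
f 36 19 20
f 38 40 37
f 41 38 37
f 37 40 39
f 39 41 37
f 38 44 40
f 42 38 41
f 42 44 38
f 40 44 39
f 43 41 39
f 39 44 43
f 43 42 41
f 44 42 43
f 46 45 49
f 46 49 47
f 47 49 50
f 47 50 48
f 49 45 51
f 49 51 50
f 50 51 52
f 50 52 48
f 51 45 53
f 51 53 52
f 52 53 54
f 52 54 48
f 53 45 55
f 53 55 54
f 54 55 56
f 54 56 48
f 55 45 57
f 55 57 56
f 56 57 58
f 56 58 48
f 57 45 59
f 57 59 58
f 58 59 60
f 58 60 48
f 59 45 61
f 59 61 60
f 60 61 62
f 60 62 48
f 61 45 63
f 61 63 62
f 62 63 64
f 62 64 48
f 63 45 46
f 63 46 64
f 64 46 47
f 64 47 48



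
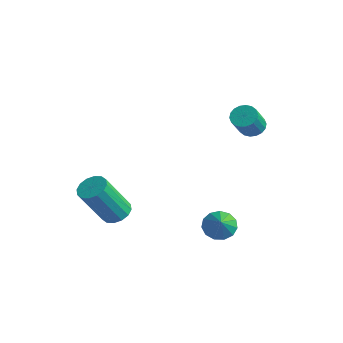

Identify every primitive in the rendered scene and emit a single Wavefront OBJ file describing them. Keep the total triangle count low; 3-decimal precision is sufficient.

v 3.409 -0.957 -1.637
v 3.966 -0.754 -1.99
v 4.051 -1.443 -0.903
v 3.888 -0.471 -1.735
v 3.659 -0.342 -1.449
v 3.35 -0.409 -1.222
v 3.059 -0.649 -1.128
v 2.88 -0.988 -1.195
v 2.869 -1.316 -1.402
v 3.028 -1.531 -1.684
v 3.309 -1.563 -1.951
v 3.621 -1.403 -2.119
v 3.866 -1.101 -2.133
v 2.765 1.182 2.796
v 3.162 1.546 2.948
v 3.452 0.843 3.876
v 3.055 0.478 3.724
v 2.961 1.627 3.072
v 3.252 0.924 4
v 2.722 1.62 3.142
v 3.013 0.917 4.07
v 2.491 1.526 3.143
v 2.782 0.823 4.071
v 2.315 1.364 3.075
v 2.605 0.66 4.003
v 2.227 1.165 2.952
v 2.518 0.462 3.88
v 2.246 0.97 2.798
v 2.537 0.267 3.726
v 2.368 0.817 2.644
v 2.658 0.114 3.572
v 2.568 0.736 2.52
v 2.859 0.033 3.448
v 2.807 0.743 2.45
v 3.098 0.04 3.378
v 3.038 0.837 2.449
v 3.329 0.134 3.377
v 3.215 1 2.517
v 3.505 0.296 3.445
v 3.302 1.198 2.64
v 3.593 0.495 3.568
v 3.283 1.393 2.794
v 3.574 0.69 3.722
v -0.176 -3.145 -1.803
v 0.444 -3.358 -1.878
v 0.297 -4.408 -0.112
v -0.324 -4.195 -0.037
v 0.471 -3.066 -1.702
v 0.324 -4.117 0.064
v 0.325 -2.796 -1.553
v 0.178 -3.846 0.212
v 0.045 -2.619 -1.471
v -0.103 -3.669 0.294
v -0.295 -2.582 -1.478
v -0.442 -3.633 0.288
v -0.603 -2.697 -1.572
v -0.75 -3.748 0.194
v -0.797 -2.932 -1.728
v -0.944 -3.982 0.038
v -0.824 -3.223 -1.904
v -0.971 -4.274 -0.138
v -0.678 -3.494 -2.052
v -0.825 -4.544 -0.287
v -0.397 -3.671 -2.134
v -0.545 -4.721 -0.369
v -0.058 -3.707 -2.128
v -0.205 -4.758 -0.362
v 0.25 -3.592 -2.034
v 0.103 -4.643 -0.268
f 2 1 4
f 2 4 3
f 4 1 5
f 4 5 3
f 5 1 6
f 5 6 3
f 6 1 7
f 6 7 3
f 7 1 8
f 7 8 3
f 8 1 9
f 8 9 3
f 9 1 10
f 9 10 3
f 10 1 11
f 10 11 3
f 11 1 12
f 11 12 3
f 12 1 13
f 12 13 3
f 13 1 2
f 13 2 3
f 15 14 18
f 15 18 16
f 16 18 19
f 16 19 17
f 18 14 20
f 18 20 19
f 19 20 21
f 19 21 17
f 20 14 22
f 20 22 21
f 21 22 23
f 21 23 17
f 22 14 24
f 22 24 23
f 23 24 25
f 23 25 17
f 24 14 26
f 24 26 25
f 25 26 27
f 25 27 17
f 26 14 28
f 26 28 27
f 27 28 29
f 27 29 17
f 28 14 30
f 28 30 29
f 29 30 31
f 29 31 17
f 30 14 32
f 30 32 31
f 31 32 33
f 31 33 17
f 32 14 34
f 32 34 33
f 33 34 35
f 33 35 17
f 34 14 36
f 34 36 35
f 35 36 37
f 35 37 17
f 36 14 38
f 36 38 37
f 37 38 39
f 37 39 17
f 38 14 40
f 38 40 39
f 39 40 41
f 39 41 17
f 40 14 42
f 40 42 41
f 41 42 43
f 41 43 17
f 42 14 15
f 42 15 43
f 43 15 16
f 43 16 17
f 45 44 48
f 45 48 46
f 46 48 49
f 46 49 47
f 48 44 50
f 48 50 49
f 49 50 51
f 49 51 47
f 50 44 52
f 50 52 51
f 51 52 53
f 51 53 47
f 52 44 54
f 52 54 53
f 53 54 55
f 53 55 47
f 54 44 56
f 54 56 55
f 55 56 57
f 55 57 47
f 56 44 58
f 56 58 57
f 57 58 59
f 57 59 47
f 58 44 60
f 58 60 59
f 59 60 61
f 59 61 47
f 60 44 62
f 60 62 61
f 61 62 63
f 61 63 47
f 62 44 64
f 62 64 63
f 63 64 65
f 63 65 47
f 64 44 66
f 64 66 65
f 65 66 67
f 65 67 47
f 66 44 68
f 66 68 67
f 67 68 69
f 67 69 47
f 68 44 45
f 68 45 69
f 69 45 46
f 69 46 47



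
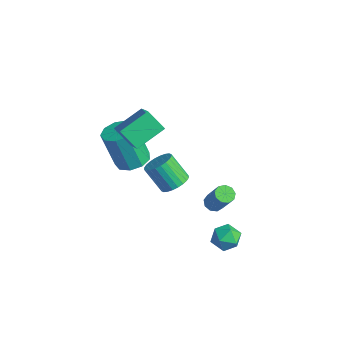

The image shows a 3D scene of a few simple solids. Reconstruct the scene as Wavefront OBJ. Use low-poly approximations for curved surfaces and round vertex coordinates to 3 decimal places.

v -0.589 1.302 -2.337
v -0.311 0.899 -2.514
v 0.607 0.896 -1.059
v 0.329 1.298 -0.883
v -0.157 1.205 -2.61
v 0.761 1.202 -1.155
v -0.205 1.556 -2.579
v 0.713 1.553 -1.124
v -0.433 1.788 -2.435
v 0.485 1.785 -0.98
v -0.734 1.792 -2.245
v 0.184 1.789 -0.79
v -0.967 1.567 -2.098
v -0.049 1.564 -0.644
v -1.023 1.218 -2.064
v -0.105 1.214 -0.609
v -0.876 0.907 -2.157
v 0.041 0.904 -0.702
v -0.595 0.782 -2.335
v 0.323 0.778 -0.88
v 0.531 -1.625 1.679
v 0.848 -1.094 2.085
v 0.046 -1.504 3.247
v -0.271 -2.035 2.841
v 0.62 -0.954 1.977
v -0.182 -1.363 3.139
v 0.378 -0.916 1.824
v -0.424 -1.325 2.985
v 0.16 -0.986 1.648
v -0.642 -1.395 2.81
v -0.002 -1.153 1.478
v -0.804 -1.563 2.639
v -0.083 -1.392 1.337
v -0.885 -1.802 2.499
v -0.07 -1.667 1.249
v -0.872 -2.077 2.411
v 0.034 -1.935 1.227
v -0.768 -2.345 2.388
v 0.214 -2.156 1.273
v -0.588 -2.566 2.435
v 0.442 -2.297 1.381
v -0.36 -2.706 2.543
v 0.684 -2.335 1.535
v -0.118 -2.744 2.696
v 0.902 -2.265 1.71
v 0.1 -2.674 2.872
v 1.064 -2.097 1.881
v 0.262 -2.507 3.042
v 1.145 -1.858 2.021
v 0.343 -2.268 3.183
v 1.132 -1.583 2.109
v 0.33 -1.993 3.271
v 1.028 -1.315 2.132
v 0.226 -1.725 3.293
v 1.494 -0.004 -2.081
v 1.901 0.634 -2.304
v 2.559 -0.514 -1.596
v 2.966 0.124 -1.819
v 2.435 0.178 -1.238
v 1.777 0.493 -1.538
v 2.683 -0.373 -2.362
v 2.025 -0.058 -2.662
v 2.636 0.406 -2.478
v 2.483 0.746 -1.783
v 1.977 -0.626 -2.117
v 1.824 -0.286 -1.422
v -3.465 -1.421 0.101
v -2.828 -0.866 0.382
v -3.339 -1.325 2.441
v -3.975 -1.879 2.159
v -3.353 -0.565 0.319
v -3.864 -1.024 2.378
v -3.93 -0.664 0.154
v -4.441 -1.123 2.212
v -4.29 -1.117 -0.036
v -4.801 -1.576 2.022
v -4.263 -1.712 -0.162
v -4.774 -2.171 1.896
v -3.863 -2.171 -0.165
v -4.374 -2.63 1.893
v -3.276 -2.278 -0.044
v -3.787 -2.737 2.015
v -2.778 -1.985 0.146
v -3.289 -2.444 2.204
v -2.6 -1.427 0.314
v -3.111 -1.886 2.372
v -3.138 -2.604 3.376
v -1.851 -3.055 4.374
v -3.153 -1.09 4.079
v -1.866 -1.54 5.078
v -2.334 -2.2 2.522
v -1.047 -2.65 3.521
v -2.349 -0.685 3.226
v -1.062 -1.136 4.224
f 2 1 5
f 2 5 3
f 3 5 6
f 3 6 4
f 5 1 7
f 5 7 6
f 6 7 8
f 6 8 4
f 7 1 9
f 7 9 8
f 8 9 10
f 8 10 4
f 9 1 11
f 9 11 10
f 10 11 12
f 10 12 4
f 11 1 13
f 11 13 12
f 12 13 14
f 12 14 4
f 13 1 15
f 13 15 14
f 14 15 16
f 14 16 4
f 15 1 17
f 15 17 16
f 16 17 18
f 16 18 4
f 17 1 19
f 17 19 18
f 18 19 20
f 18 20 4
f 19 1 2
f 19 2 20
f 20 2 3
f 20 3 4
f 22 21 25
f 22 25 23
f 23 25 26
f 23 26 24
f 25 21 27
f 25 27 26
f 26 27 28
f 26 28 24
f 27 21 29
f 27 29 28
f 28 29 30
f 28 30 24
f 29 21 31
f 29 31 30
f 30 31 32
f 30 32 24
f 31 21 33
f 31 33 32
f 32 33 34
f 32 34 24
f 33 21 35
f 33 35 34
f 34 35 36
f 34 36 24
f 35 21 37
f 35 37 36
f 36 37 38
f 36 38 24
f 37 21 39
f 37 39 38
f 38 39 40
f 38 40 24
f 39 21 41
f 39 41 40
f 40 41 42
f 40 42 24
f 41 21 43
f 41 43 42
f 42 43 44
f 42 44 24
f 43 21 45
f 43 45 44
f 44 45 46
f 44 46 24
f 45 21 47
f 45 47 46
f 46 47 48
f 46 48 24
f 47 21 49
f 47 49 48
f 48 49 50
f 48 50 24
f 49 21 51
f 49 51 50
f 50 51 52
f 50 52 24
f 51 21 53
f 51 53 52
f 52 53 54
f 52 54 24
f 53 21 22
f 53 22 54
f 54 22 23
f 54 23 24
f 55 66 60
f 55 60 56
f 55 56 62
f 55 62 65
f 55 65 66
f 56 60 64
f 60 66 59
f 66 65 57
f 65 62 61
f 62 56 63
f 58 64 59
f 58 59 57
f 58 57 61
f 58 61 63
f 58 63 64
f 59 64 60
f 57 59 66
f 61 57 65
f 63 61 62
f 64 63 56
f 68 67 71
f 68 71 69
f 69 71 72
f 69 72 70
f 71 67 73
f 71 73 72
f 72 73 74
f 72 74 70
f 73 67 75
f 73 75 74
f 74 75 76
f 74 76 70
f 75 67 77
f 75 77 76
f 76 77 78
f 76 78 70
f 77 67 79
f 77 79 78
f 78 79 80
f 78 80 70
f 79 67 81
f 79 81 80
f 80 81 82
f 80 82 70
f 81 67 83
f 81 83 82
f 82 83 84
f 82 84 70
f 83 67 85
f 83 85 84
f 84 85 86
f 84 86 70
f 85 67 68
f 85 68 86
f 86 68 69
f 86 69 70
f 88 90 87
f 91 88 87
f 87 90 89
f 89 91 87
f 88 94 90
f 92 88 91
f 92 94 88
f 90 94 89
f 93 91 89
f 89 94 93
f 93 92 91
f 94 92 93



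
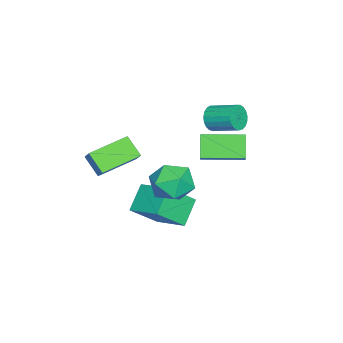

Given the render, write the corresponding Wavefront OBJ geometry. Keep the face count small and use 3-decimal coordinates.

v 3.311 1.788 2.333
v 4.034 2.001 2.975
v 2.713 3.832 2.329
v 3.437 4.045 2.97
v 4.163 2.035 1.29
v 4.887 2.248 1.931
v 3.566 4.079 1.285
v 4.289 4.292 1.927
v 1.043 -0.512 -4.087
v 2.066 -1.607 -2.719
v 1.916 1.181 -3.385
v 2.939 0.086 -2.016
v 2.301 -0.706 -5.184
v 3.324 -1.801 -3.815
v 3.174 0.987 -4.481
v 4.197 -0.108 -3.113
v 2.646 -1.652 -0.45
v 2.164 -2.489 0.464
v 3.394 -1.151 0.403
v 2.912 -1.989 1.317
v 4.188 -3.091 -0.957
v 3.706 -3.929 -0.043
v 4.936 -2.591 -0.104
v 4.454 -3.428 0.81
v 3.375 1.571 -1.416
v 4.376 0.832 -1.627
v 2.264 -0.072 -0.933
v 3.265 -0.811 -1.144
v 3.255 -0.029 -0.154
v 3.942 0.986 -0.452
v 2.698 -0.226 -2.108
v 3.385 0.789 -2.406
v 3.957 -0.279 -2.055
v 4.302 -0.157 -0.847
v 2.338 0.917 -1.713
v 2.683 1.039 -0.505
v -0.212 1.386 1.29
v 0.209 1.534 0.649
v 0.532 2.961 1.19
v 0.112 2.814 1.83
v -0.087 1.634 0.561
v 0.237 3.061 1.101
v -0.404 1.692 0.598
v -0.08 3.119 1.139
v -0.687 1.696 0.755
v -0.364 3.124 1.296
v -0.889 1.648 1.005
v -0.566 3.075 1.545
v -0.973 1.554 1.303
v -0.65 2.981 1.844
v -0.926 1.431 1.6
v -0.603 2.858 2.14
v -0.755 1.3 1.842
v -0.432 2.727 2.383
v -0.49 1.184 1.99
v -0.167 2.612 2.53
v -0.177 1.104 2.016
v 0.146 2.531 2.556
v 0.13 1.072 1.917
v 0.453 2.499 2.457
v 0.378 1.094 1.709
v 0.701 2.522 2.249
v 0.524 1.167 1.429
v 0.847 2.595 1.969
v 0.543 1.278 1.125
v 0.866 2.705 1.665
v 0.432 1.408 0.849
v 0.755 2.835 1.389
f 2 4 1
f 5 2 1
f 1 4 3
f 3 5 1
f 2 8 4
f 6 2 5
f 6 8 2
f 4 8 3
f 7 5 3
f 3 8 7
f 7 6 5
f 8 6 7
f 10 12 9
f 13 10 9
f 9 12 11
f 11 13 9
f 10 16 12
f 14 10 13
f 14 16 10
f 12 16 11
f 15 13 11
f 11 16 15
f 15 14 13
f 16 14 15
f 18 20 17
f 21 18 17
f 17 20 19
f 19 21 17
f 18 24 20
f 22 18 21
f 22 24 18
f 20 24 19
f 23 21 19
f 19 24 23
f 23 22 21
f 24 22 23
f 25 36 30
f 25 30 26
f 25 26 32
f 25 32 35
f 25 35 36
f 26 30 34
f 30 36 29
f 36 35 27
f 35 32 31
f 32 26 33
f 28 34 29
f 28 29 27
f 28 27 31
f 28 31 33
f 28 33 34
f 29 34 30
f 27 29 36
f 31 27 35
f 33 31 32
f 34 33 26
f 38 37 41
f 38 41 39
f 39 41 42
f 39 42 40
f 41 37 43
f 41 43 42
f 42 43 44
f 42 44 40
f 43 37 45
f 43 45 44
f 44 45 46
f 44 46 40
f 45 37 47
f 45 47 46
f 46 47 48
f 46 48 40
f 47 37 49
f 47 49 48
f 48 49 50
f 48 50 40
f 49 37 51
f 49 51 50
f 50 51 52
f 50 52 40
f 51 37 53
f 51 53 52
f 52 53 54
f 52 54 40
f 53 37 55
f 53 55 54
f 54 55 56
f 54 56 40
f 55 37 57
f 55 57 56
f 56 57 58
f 56 58 40
f 57 37 59
f 57 59 58
f 58 59 60
f 58 60 40
f 59 37 61
f 59 61 60
f 60 61 62
f 60 62 40
f 61 37 63
f 61 63 62
f 62 63 64
f 62 64 40
f 63 37 65
f 63 65 64
f 64 65 66
f 64 66 40
f 65 37 67
f 65 67 66
f 66 67 68
f 66 68 40
f 67 37 38
f 67 38 68
f 68 38 39
f 68 39 40



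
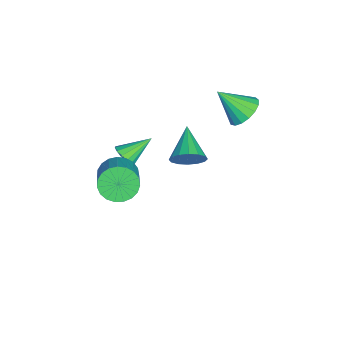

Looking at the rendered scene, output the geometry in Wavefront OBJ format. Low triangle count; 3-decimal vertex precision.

v -3.782 3.39 2.615
v -2.931 3.729 2.992
v -3.838 2.05 3.945
v -3.264 3.974 3.224
v -3.715 4.085 3.317
v -4.182 4.037 3.249
v -4.557 3.841 3.035
v -4.754 3.541 2.726
v -4.728 3.208 2.39
v -4.486 2.916 2.106
v -4.083 2.732 1.939
v -3.61 2.7 1.926
v -3.177 2.826 2.071
v -2.882 3.081 2.341
v -2.794 3.407 2.673
v -1.851 0.96 0.289
v -1.439 0.568 1.037
v -3.629 0.62 1.091
v -1.479 1.04 1.149
v -1.619 1.49 1.03
v -1.821 1.799 0.713
v -2.031 1.883 0.282
v -2.193 1.72 -0.147
v -2.263 1.353 -0.459
v -2.223 0.881 -0.57
v -2.083 0.431 -0.452
v -1.881 0.122 -0.134
v -1.671 0.038 0.296
v -1.509 0.201 0.725
v -3.344 -2.5 -1.713
v -2.856 -2.565 -1.161
v -4.176 -1.24 -0.827
v -2.706 -2.302 -1.395
v -2.727 -2.091 -1.714
v -2.914 -1.99 -2.033
v -3.216 -2.026 -2.266
v -3.552 -2.188 -2.351
v -3.832 -2.434 -2.265
v -3.982 -2.698 -2.03
v -3.961 -2.908 -1.711
v -3.774 -3.009 -1.392
v -3.472 -2.974 -1.159
v -3.136 -2.811 -1.074
v 1.219 -1.898 1.93
v 1.668 -1.58 1.107
v 3.17 -1.265 2.047
v 2.721 -1.582 2.87
v 1.503 -1.233 1.254
v 3.005 -0.917 2.194
v 1.289 -1 1.517
v 2.791 -0.685 2.458
v 1.063 -0.923 1.853
v 2.565 -0.608 2.793
v 0.864 -1.014 2.201
v 2.366 -0.699 3.142
v 0.726 -1.259 2.503
v 2.228 -0.943 3.443
v 0.674 -1.613 2.705
v 2.176 -1.298 3.646
v 0.716 -2.017 2.774
v 2.218 -1.701 3.714
v 0.845 -2.4 2.696
v 2.347 -2.085 3.637
v 1.038 -2.696 2.486
v 2.54 -2.381 3.427
v 1.263 -2.855 2.18
v 2.765 -2.539 3.12
v 1.481 -2.847 1.83
v 2.983 -2.532 2.771
v 1.653 -2.676 1.498
v 3.155 -2.361 2.438
v 1.75 -2.37 1.24
v 3.252 -2.055 2.181
v 1.755 -1.982 1.102
v 3.257 -1.667 2.042
f 2 1 4
f 2 4 3
f 4 1 5
f 4 5 3
f 5 1 6
f 5 6 3
f 6 1 7
f 6 7 3
f 7 1 8
f 7 8 3
f 8 1 9
f 8 9 3
f 9 1 10
f 9 10 3
f 10 1 11
f 10 11 3
f 11 1 12
f 11 12 3
f 12 1 13
f 12 13 3
f 13 1 14
f 13 14 3
f 14 1 15
f 14 15 3
f 15 1 2
f 15 2 3
f 17 16 19
f 17 19 18
f 19 16 20
f 19 20 18
f 20 16 21
f 20 21 18
f 21 16 22
f 21 22 18
f 22 16 23
f 22 23 18
f 23 16 24
f 23 24 18
f 24 16 25
f 24 25 18
f 25 16 26
f 25 26 18
f 26 16 27
f 26 27 18
f 27 16 28
f 27 28 18
f 28 16 29
f 28 29 18
f 29 16 17
f 29 17 18
f 31 30 33
f 31 33 32
f 33 30 34
f 33 34 32
f 34 30 35
f 34 35 32
f 35 30 36
f 35 36 32
f 36 30 37
f 36 37 32
f 37 30 38
f 37 38 32
f 38 30 39
f 38 39 32
f 39 30 40
f 39 40 32
f 40 30 41
f 40 41 32
f 41 30 42
f 41 42 32
f 42 30 43
f 42 43 32
f 43 30 31
f 43 31 32
f 45 44 48
f 45 48 46
f 46 48 49
f 46 49 47
f 48 44 50
f 48 50 49
f 49 50 51
f 49 51 47
f 50 44 52
f 50 52 51
f 51 52 53
f 51 53 47
f 52 44 54
f 52 54 53
f 53 54 55
f 53 55 47
f 54 44 56
f 54 56 55
f 55 56 57
f 55 57 47
f 56 44 58
f 56 58 57
f 57 58 59
f 57 59 47
f 58 44 60
f 58 60 59
f 59 60 61
f 59 61 47
f 60 44 62
f 60 62 61
f 61 62 63
f 61 63 47
f 62 44 64
f 62 64 63
f 63 64 65
f 63 65 47
f 64 44 66
f 64 66 65
f 65 66 67
f 65 67 47
f 66 44 68
f 66 68 67
f 67 68 69
f 67 69 47
f 68 44 70
f 68 70 69
f 69 70 71
f 69 71 47
f 70 44 72
f 70 72 71
f 71 72 73
f 71 73 47
f 72 44 74
f 72 74 73
f 73 74 75
f 73 75 47
f 74 44 45
f 74 45 75
f 75 45 46
f 75 46 47



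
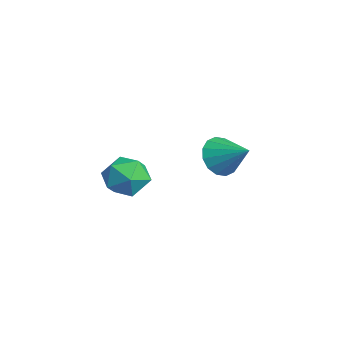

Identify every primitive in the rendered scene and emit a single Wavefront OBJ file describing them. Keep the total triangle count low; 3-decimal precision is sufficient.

v -1.336 -1.863 3.738
v -0.372 -1.934 3.535
v -1.488 -3.446 3.565
v -0.524 -3.517 3.362
v -0.821 -3.279 4.274
v -0.727 -2.301 4.381
v -1.133 -3.079 2.719
v -1.039 -2.101 2.826
v -0.246 -2.685 2.905
v -0.053 -2.809 3.866
v -1.807 -2.571 3.234
v -1.614 -2.695 4.195
v -3.226 1.724 2.564
v -2.656 1.005 2.362
v -2.074 2.416 3.356
v -2.594 1.321 1.997
v -2.702 1.745 1.784
v -2.951 2.163 1.78
v -3.273 2.464 1.986
v -3.583 2.567 2.347
v -3.797 2.443 2.766
v -3.858 2.127 3.131
v -3.75 1.703 3.344
v -3.502 1.285 3.348
v -3.179 0.984 3.142
v -2.87 0.882 2.781
f 1 12 6
f 1 6 2
f 1 2 8
f 1 8 11
f 1 11 12
f 2 6 10
f 6 12 5
f 12 11 3
f 11 8 7
f 8 2 9
f 4 10 5
f 4 5 3
f 4 3 7
f 4 7 9
f 4 9 10
f 5 10 6
f 3 5 12
f 7 3 11
f 9 7 8
f 10 9 2
f 14 13 16
f 14 16 15
f 16 13 17
f 16 17 15
f 17 13 18
f 17 18 15
f 18 13 19
f 18 19 15
f 19 13 20
f 19 20 15
f 20 13 21
f 20 21 15
f 21 13 22
f 21 22 15
f 22 13 23
f 22 23 15
f 23 13 24
f 23 24 15
f 24 13 25
f 24 25 15
f 25 13 26
f 25 26 15
f 26 13 14
f 26 14 15



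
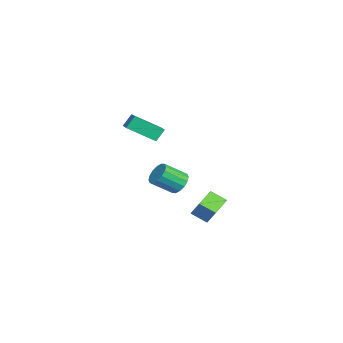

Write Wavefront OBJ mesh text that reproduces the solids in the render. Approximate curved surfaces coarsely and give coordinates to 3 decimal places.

v -2.324 1.653 -1.676
v -1.607 1.664 -1.897
v -1.32 0.478 -1.026
v -2.036 0.467 -0.804
v -1.619 1.892 -1.583
v -1.331 0.705 -0.712
v -1.819 2.056 -1.294
v -1.532 0.869 -0.422
v -2.155 2.112 -1.107
v -1.867 0.925 -0.235
v -2.536 2.045 -1.072
v -2.248 0.859 -0.201
v -2.86 1.873 -1.199
v -2.572 0.687 -0.328
v -3.04 1.642 -1.454
v -2.753 0.456 -0.583
v -3.029 1.415 -1.768
v -2.741 0.228 -0.897
v -2.828 1.251 -2.058
v -2.541 0.064 -1.186
v -2.493 1.195 -2.245
v -2.205 0.008 -1.373
v -2.112 1.261 -2.279
v -1.824 0.075 -1.408
v -1.788 1.433 -2.152
v -1.5 0.247 -1.281
v -0.356 0.691 3.212
v -0.293 -0.81 4.167
v 0.617 0.883 3.45
v 0.68 -0.618 4.405
v -0.1 0.258 2.515
v -0.037 -1.243 3.47
v 0.873 0.45 2.753
v 0.936 -1.051 3.708
v -1.718 3.093 -4.297
v -1.992 2.226 -3.751
v -2.964 3.716 -3.931
v -3.237 2.85 -3.385
v -1.223 3.53 -3.355
v -1.496 2.664 -2.809
v -2.468 4.154 -2.989
v -2.742 3.287 -2.443
f 2 1 5
f 2 5 3
f 3 5 6
f 3 6 4
f 5 1 7
f 5 7 6
f 6 7 8
f 6 8 4
f 7 1 9
f 7 9 8
f 8 9 10
f 8 10 4
f 9 1 11
f 9 11 10
f 10 11 12
f 10 12 4
f 11 1 13
f 11 13 12
f 12 13 14
f 12 14 4
f 13 1 15
f 13 15 14
f 14 15 16
f 14 16 4
f 15 1 17
f 15 17 16
f 16 17 18
f 16 18 4
f 17 1 19
f 17 19 18
f 18 19 20
f 18 20 4
f 19 1 21
f 19 21 20
f 20 21 22
f 20 22 4
f 21 1 23
f 21 23 22
f 22 23 24
f 22 24 4
f 23 1 25
f 23 25 24
f 24 25 26
f 24 26 4
f 25 1 2
f 25 2 26
f 26 2 3
f 26 3 4
f 28 30 27
f 31 28 27
f 27 30 29
f 29 31 27
f 28 34 30
f 32 28 31
f 32 34 28
f 30 34 29
f 33 31 29
f 29 34 33
f 33 32 31
f 34 32 33
f 36 38 35
f 39 36 35
f 35 38 37
f 37 39 35
f 36 42 38
f 40 36 39
f 40 42 36
f 38 42 37
f 41 39 37
f 37 42 41
f 41 40 39
f 42 40 41



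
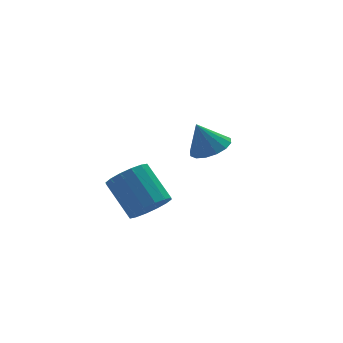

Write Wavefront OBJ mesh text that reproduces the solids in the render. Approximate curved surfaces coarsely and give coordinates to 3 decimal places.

v -1.045 -1.774 -3.229
v 0.008 -1.74 -3.039
v -0.282 -0.092 -1.722
v -1.335 -0.126 -1.911
v -0.071 -1.406 -3.474
v -0.361 0.242 -2.157
v -0.41 -1.171 -3.843
v -0.7 0.477 -2.526
v -0.919 -1.097 -4.048
v -1.209 0.551 -2.73
v -1.462 -1.205 -4.033
v -1.752 0.443 -2.715
v -1.894 -1.465 -3.802
v -2.184 0.183 -2.485
v -2.098 -1.808 -3.418
v -2.388 -0.16 -2.101
v -2.019 -2.142 -2.983
v -2.309 -0.494 -1.666
v -1.68 -2.377 -2.614
v -1.97 -0.729 -1.297
v -1.171 -2.451 -2.41
v -1.461 -0.803 -1.092
v -0.628 -2.343 -2.425
v -0.918 -0.695 -1.107
v -0.196 -2.083 -2.655
v -0.486 -0.435 -1.338
v 4.115 1.991 -3.132
v 5.081 2.355 -2.889
v 3.585 2.409 -1.648
v 4.817 2.785 -3.104
v 4.365 3.003 -3.327
v 3.846 2.949 -3.497
v 3.399 2.639 -3.57
v 3.144 2.156 -3.525
v 3.149 1.628 -3.375
v 3.413 1.198 -3.159
v 3.865 0.98 -2.937
v 4.384 1.033 -2.767
v 4.831 1.343 -2.694
v 5.086 1.827 -2.739
f 2 1 5
f 2 5 3
f 3 5 6
f 3 6 4
f 5 1 7
f 5 7 6
f 6 7 8
f 6 8 4
f 7 1 9
f 7 9 8
f 8 9 10
f 8 10 4
f 9 1 11
f 9 11 10
f 10 11 12
f 10 12 4
f 11 1 13
f 11 13 12
f 12 13 14
f 12 14 4
f 13 1 15
f 13 15 14
f 14 15 16
f 14 16 4
f 15 1 17
f 15 17 16
f 16 17 18
f 16 18 4
f 17 1 19
f 17 19 18
f 18 19 20
f 18 20 4
f 19 1 21
f 19 21 20
f 20 21 22
f 20 22 4
f 21 1 23
f 21 23 22
f 22 23 24
f 22 24 4
f 23 1 25
f 23 25 24
f 24 25 26
f 24 26 4
f 25 1 2
f 25 2 26
f 26 2 3
f 26 3 4
f 28 27 30
f 28 30 29
f 30 27 31
f 30 31 29
f 31 27 32
f 31 32 29
f 32 27 33
f 32 33 29
f 33 27 34
f 33 34 29
f 34 27 35
f 34 35 29
f 35 27 36
f 35 36 29
f 36 27 37
f 36 37 29
f 37 27 38
f 37 38 29
f 38 27 39
f 38 39 29
f 39 27 40
f 39 40 29
f 40 27 28
f 40 28 29



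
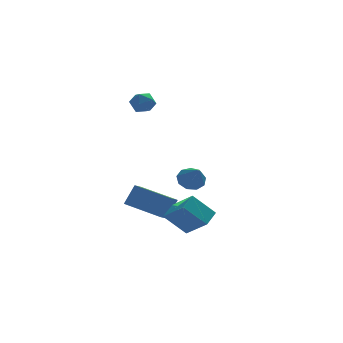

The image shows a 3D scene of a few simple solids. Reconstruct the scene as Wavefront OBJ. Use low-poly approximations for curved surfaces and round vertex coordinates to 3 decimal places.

v 2.115 3.765 -2.976
v 2.625 4.117 -2.651
v 2.245 2.715 -2.044
v 2.2 4.232 -2.462
v 1.735 4.128 -2.514
v 1.448 3.855 -2.782
v 1.474 3.539 -3.141
v 1.799 3.329 -3.423
v 2.272 3.323 -3.496
v 2.672 3.524 -3.325
v 2.811 3.837 -2.991
v 0.81 -1.161 -4.327
v 1.483 -2.181 -3.441
v -0.161 -0.935 -3.33
v 0.512 -1.955 -2.443
v 1.348 -0.485 -3.957
v 2.021 -1.505 -3.07
v 0.377 -0.259 -2.959
v 1.05 -1.279 -2.073
v -0.343 4.304 2.24
v 0.16 4.41 1.823
v -0.36 3.27 1.957
v 0.143 3.376 1.54
v 0.243 3.408 2.194
v 0.254 4.047 2.369
v -0.454 3.633 1.411
v -0.443 4.272 1.586
v 0.092 3.996 1.31
v 0.522 3.856 1.794
v -0.722 3.824 1.986
v -0.292 3.684 2.47
v 0.311 1.879 -4.504
v 0.847 2.111 -3.491
v -1.122 3.096 -4.025
v -0.586 3.328 -3.011
v 0.726 2.512 -4.869
v 1.262 2.744 -3.855
v -0.707 3.729 -4.389
v -0.171 3.961 -3.376
f 2 1 4
f 2 4 3
f 4 1 5
f 4 5 3
f 5 1 6
f 5 6 3
f 6 1 7
f 6 7 3
f 7 1 8
f 7 8 3
f 8 1 9
f 8 9 3
f 9 1 10
f 9 10 3
f 10 1 11
f 10 11 3
f 11 1 2
f 11 2 3
f 13 15 12
f 16 13 12
f 12 15 14
f 14 16 12
f 13 19 15
f 17 13 16
f 17 19 13
f 15 19 14
f 18 16 14
f 14 19 18
f 18 17 16
f 19 17 18
f 20 31 25
f 20 25 21
f 20 21 27
f 20 27 30
f 20 30 31
f 21 25 29
f 25 31 24
f 31 30 22
f 30 27 26
f 27 21 28
f 23 29 24
f 23 24 22
f 23 22 26
f 23 26 28
f 23 28 29
f 24 29 25
f 22 24 31
f 26 22 30
f 28 26 27
f 29 28 21
f 33 35 32
f 36 33 32
f 32 35 34
f 34 36 32
f 33 39 35
f 37 33 36
f 37 39 33
f 35 39 34
f 38 36 34
f 34 39 38
f 38 37 36
f 39 37 38



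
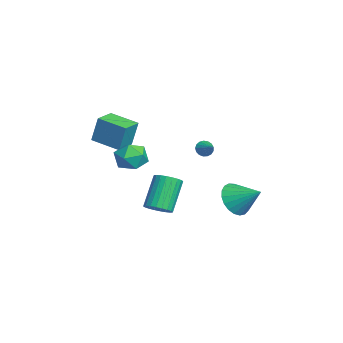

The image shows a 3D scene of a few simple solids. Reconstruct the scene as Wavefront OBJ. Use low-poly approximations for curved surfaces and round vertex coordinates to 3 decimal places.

v 2.626 -2.632 2.176
v 3.154 -2.981 2.865
v 1.866 -3.939 2.095
v 2.394 -4.288 2.784
v 1.779 -3.607 2.965
v 2.248 -2.799 3.015
v 2.772 -4.121 1.945
v 3.241 -3.313 1.995
v 3.244 -3.902 2.722
v 2.63 -3.584 3.353
v 2.39 -3.336 1.607
v 1.776 -3.018 2.238
v -0.037 2.152 -2.052
v 0.64 2.241 -2.876
v 0.897 3.248 -1.168
v 0.345 2.562 -2.964
v -0.016 2.813 -2.894
v -0.38 2.95 -2.678
v -0.685 2.948 -2.354
v -0.878 2.809 -1.978
v -0.926 2.557 -1.615
v -0.82 2.234 -1.328
v -0.578 1.897 -1.165
v -0.243 1.605 -1.157
v 0.127 1.407 -1.303
v 0.47 1.338 -1.579
v 0.724 1.409 -1.936
v 0.847 1.61 -2.314
v 0.817 1.904 -2.647
v -0.185 -5.071 2.569
v -0.066 -4.742 4.068
v -1.163 -4.313 2.48
v -1.044 -3.985 3.98
v 0.804 -3.835 2.22
v 0.923 -3.507 3.72
v -0.174 -3.078 2.132
v -0.055 -2.749 3.631
v -2.674 1.013 0.458
v -2.413 0.684 0.15
v -1.706 1.307 0.962
v -2.412 0.898 0.023
v -2.471 1.139 -0.004
v -2.576 1.35 0.074
v -2.704 1.484 0.24
v -2.824 1.511 0.457
v -2.91 1.423 0.673
v -2.942 1.241 0.84
v -2.913 1.007 0.92
v -2.828 0.775 0.893
v -2.709 0.597 0.767
v -2.581 0.514 0.57
v -2.474 0.546 0.348
v 0.142 -1.821 -2.36
v 0.586 -2.253 -1.903
v -0.437 -1.571 -0.263
v -0.882 -1.139 -0.72
v 0.742 -1.997 -1.912
v -0.281 -1.315 -0.272
v 0.808 -1.714 -1.989
v -0.215 -1.032 -0.349
v 0.772 -1.447 -2.123
v -0.251 -0.766 -0.482
v 0.639 -1.238 -2.292
v -0.384 -0.556 -0.652
v 0.432 -1.117 -2.472
v -0.591 -0.435 -0.832
v 0.18 -1.103 -2.635
v -0.843 -0.421 -0.995
v -0.078 -1.198 -2.756
v -1.101 -0.516 -1.116
v -0.303 -1.389 -2.817
v -1.326 -0.707 -1.177
v -0.459 -1.645 -2.808
v -1.482 -0.963 -1.168
v -0.525 -1.928 -2.731
v -1.548 -1.246 -1.091
v -0.489 -2.194 -2.598
v -1.512 -1.513 -0.957
v -0.356 -2.404 -2.428
v -1.379 -1.722 -0.788
v -0.149 -2.525 -2.248
v -1.172 -1.843 -0.608
v 0.103 -2.539 -2.085
v -0.92 -1.857 -0.445
v 0.361 -2.444 -1.964
v -0.662 -1.762 -0.324
f 1 12 6
f 1 6 2
f 1 2 8
f 1 8 11
f 1 11 12
f 2 6 10
f 6 12 5
f 12 11 3
f 11 8 7
f 8 2 9
f 4 10 5
f 4 5 3
f 4 3 7
f 4 7 9
f 4 9 10
f 5 10 6
f 3 5 12
f 7 3 11
f 9 7 8
f 10 9 2
f 14 13 16
f 14 16 15
f 16 13 17
f 16 17 15
f 17 13 18
f 17 18 15
f 18 13 19
f 18 19 15
f 19 13 20
f 19 20 15
f 20 13 21
f 20 21 15
f 21 13 22
f 21 22 15
f 22 13 23
f 22 23 15
f 23 13 24
f 23 24 15
f 24 13 25
f 24 25 15
f 25 13 26
f 25 26 15
f 26 13 27
f 26 27 15
f 27 13 28
f 27 28 15
f 28 13 29
f 28 29 15
f 29 13 14
f 29 14 15
f 31 33 30
f 34 31 30
f 30 33 32
f 32 34 30
f 31 37 33
f 35 31 34
f 35 37 31
f 33 37 32
f 36 34 32
f 32 37 36
f 36 35 34
f 37 35 36
f 39 38 41
f 39 41 40
f 41 38 42
f 41 42 40
f 42 38 43
f 42 43 40
f 43 38 44
f 43 44 40
f 44 38 45
f 44 45 40
f 45 38 46
f 45 46 40
f 46 38 47
f 46 47 40
f 47 38 48
f 47 48 40
f 48 38 49
f 48 49 40
f 49 38 50
f 49 50 40
f 50 38 51
f 50 51 40
f 51 38 52
f 51 52 40
f 52 38 39
f 52 39 40
f 54 53 57
f 54 57 55
f 55 57 58
f 55 58 56
f 57 53 59
f 57 59 58
f 58 59 60
f 58 60 56
f 59 53 61
f 59 61 60
f 60 61 62
f 60 62 56
f 61 53 63
f 61 63 62
f 62 63 64
f 62 64 56
f 63 53 65
f 63 65 64
f 64 65 66
f 64 66 56
f 65 53 67
f 65 67 66
f 66 67 68
f 66 68 56
f 67 53 69
f 67 69 68
f 68 69 70
f 68 70 56
f 69 53 71
f 69 71 70
f 70 71 72
f 70 72 56
f 71 53 73
f 71 73 72
f 72 73 74
f 72 74 56
f 73 53 75
f 73 75 74
f 74 75 76
f 74 76 56
f 75 53 77
f 75 77 76
f 76 77 78
f 76 78 56
f 77 53 79
f 77 79 78
f 78 79 80
f 78 80 56
f 79 53 81
f 79 81 80
f 80 81 82
f 80 82 56
f 81 53 83
f 81 83 82
f 82 83 84
f 82 84 56
f 83 53 85
f 83 85 84
f 84 85 86
f 84 86 56
f 85 53 54
f 85 54 86
f 86 54 55
f 86 55 56

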